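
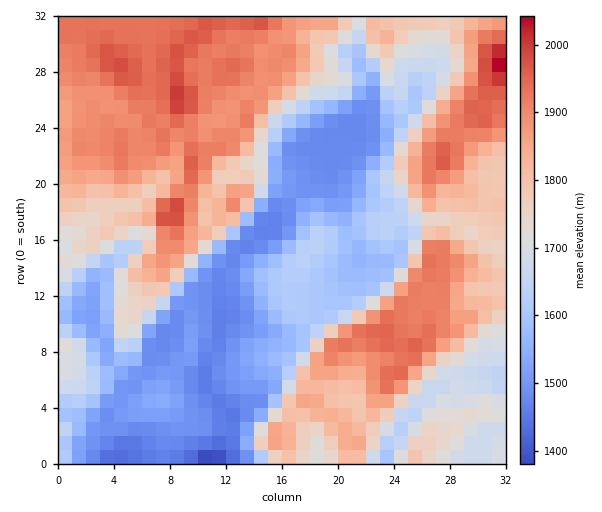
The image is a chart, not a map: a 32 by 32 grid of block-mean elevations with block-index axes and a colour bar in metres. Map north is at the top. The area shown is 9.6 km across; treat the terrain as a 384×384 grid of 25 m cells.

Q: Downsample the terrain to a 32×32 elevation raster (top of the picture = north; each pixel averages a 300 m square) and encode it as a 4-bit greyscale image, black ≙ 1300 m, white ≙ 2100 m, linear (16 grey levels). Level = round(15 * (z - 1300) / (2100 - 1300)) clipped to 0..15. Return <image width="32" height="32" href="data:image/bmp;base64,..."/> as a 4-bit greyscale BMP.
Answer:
<image width="32" height="32" href="data:image/bmp;base64,Qk12AgAAAAAAAHYAAAAoAAAAIAAAACAAAAABAAQAAAAAAAACAAATCwAAEwsAABAAAAAAAAAAAAAAABEREQAiIiIAMzMzAERERABVVVUAZmZmAHd3dwCIiIgAmZmZAKqqqgC7u7sAzMzMAN3d3QDu7u4A////AGQzIzMyIiRpmIiqdomId3dkQzMzMzI1mqmJqoZ5mId3ZURDNERDNIqpiqqXZ4iHd1VDREREMzNImaqpqXaIiIhmZERERDMzNpqpmauXd3eId2VEREMzRER6qpq8uHd3d3dlRERDM0RFaaqqvMqHd3aHZFUzRDNEVWeru7vMqYd3h1R2MzQzREVWnMzMzMuod2VFiEM0QzREVmm8zMzLuohURYh0NDMzRWZmebzMy7uZVEWIl0QzNFZmZmaLzMyqqWVFiZlkMzRWZmZVZ7zMqZl2VYqqlUM0VmZlVVWLzLqpiHZpq6hUNFVmZlVVacy6mYiYZpu6hTM0VmZVVmfMqZmImYiLy6ljM0VmVWZmmpiZmImZrduapTM1VVZmZ4iZmZmZmazbmrlTNERFZmipmZmqmamavKm6dERERGZ6uqqZqqq7qay5mYVEM0Rnisu5mbu7y7u8ypiFQzM0VpvMypm7u8u8vMy6hTMzM0WKzMupu7vLvLy7u4ZEMzM1abzLu7u7u8zMu7ynZUMzNWerzMy7u7zM3cu7uXZVQ0ZmirzMu7vMzN3Lu7uYd3VGdmmszLu8zMzczMu7uYh2V3Znm928zdzM3MzMu7qYdWh3d4rezM3MzNzMzLu6mGaJh3eK3czMzMzNzMzLupmHmpiIm8zMzMzMzNzM3LuqmKmZmZqr"/>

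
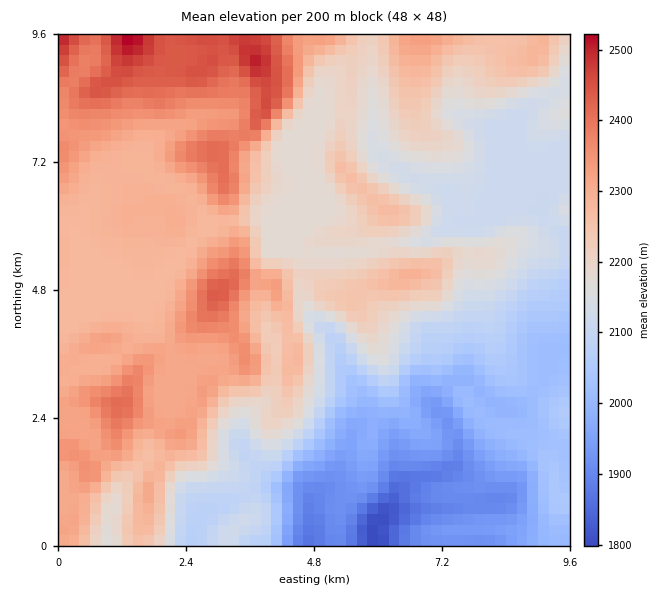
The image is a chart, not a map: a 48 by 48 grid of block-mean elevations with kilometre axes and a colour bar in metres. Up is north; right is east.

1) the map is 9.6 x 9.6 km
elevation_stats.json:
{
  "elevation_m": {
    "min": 1790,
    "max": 2530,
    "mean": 2190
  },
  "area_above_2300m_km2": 21.6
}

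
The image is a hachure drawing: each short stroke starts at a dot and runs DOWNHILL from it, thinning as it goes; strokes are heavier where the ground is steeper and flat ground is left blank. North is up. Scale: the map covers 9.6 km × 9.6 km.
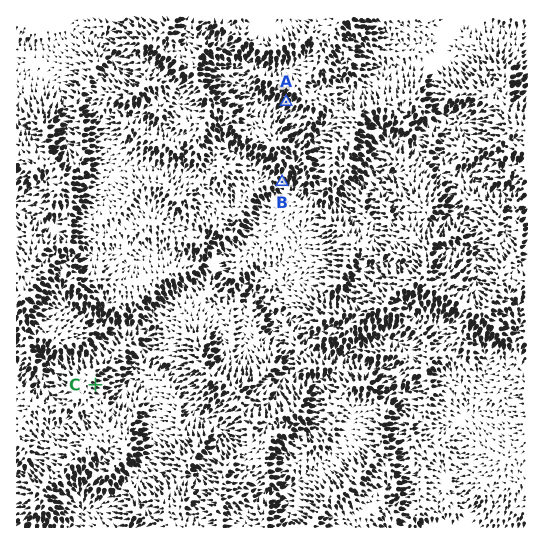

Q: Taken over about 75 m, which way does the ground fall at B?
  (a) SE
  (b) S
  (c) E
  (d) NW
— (a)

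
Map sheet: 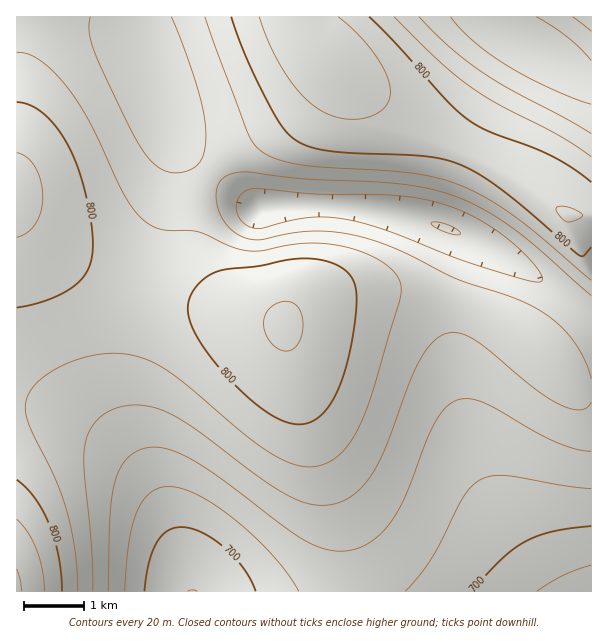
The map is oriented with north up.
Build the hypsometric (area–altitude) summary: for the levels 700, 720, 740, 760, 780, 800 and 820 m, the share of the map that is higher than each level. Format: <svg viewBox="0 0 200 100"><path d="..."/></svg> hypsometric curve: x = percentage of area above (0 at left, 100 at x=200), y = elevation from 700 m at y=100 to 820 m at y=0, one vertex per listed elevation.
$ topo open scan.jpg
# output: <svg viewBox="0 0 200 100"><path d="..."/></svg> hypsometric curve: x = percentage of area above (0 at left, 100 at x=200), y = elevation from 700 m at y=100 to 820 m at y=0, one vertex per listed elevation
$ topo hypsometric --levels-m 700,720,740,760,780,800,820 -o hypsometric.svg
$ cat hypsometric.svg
<svg viewBox="0 0 200 100"><path d="M194 100l-12-17-27-16-35-17-41-17-38-16-32-17"/></svg>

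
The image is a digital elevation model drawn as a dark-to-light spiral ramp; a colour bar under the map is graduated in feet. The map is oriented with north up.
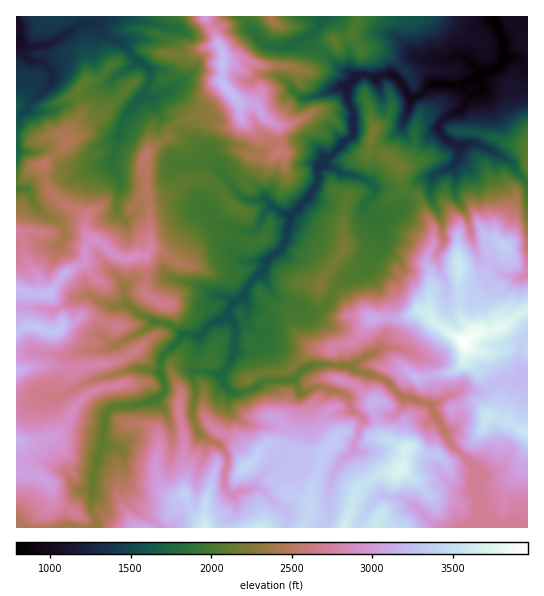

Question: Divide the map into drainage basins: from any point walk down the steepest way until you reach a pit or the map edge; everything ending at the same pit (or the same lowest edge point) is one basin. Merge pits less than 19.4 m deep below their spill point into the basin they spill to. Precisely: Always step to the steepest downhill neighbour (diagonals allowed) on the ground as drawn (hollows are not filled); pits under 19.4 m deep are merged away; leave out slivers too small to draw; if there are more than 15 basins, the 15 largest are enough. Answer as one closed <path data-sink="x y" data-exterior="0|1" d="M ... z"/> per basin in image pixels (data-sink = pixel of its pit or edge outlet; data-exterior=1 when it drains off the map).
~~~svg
<path data-sink="494 17" data-exterior="1" d="M527 16l-168 0-7 18-17 7-6 6-9 10-4 9-6 5-28-6-24 0-15-5-8 3-12 0 0 20 9 11 0 3-26 16-28 10-7 6-6 11-12 7-8 8-1 11 5 39 2 41-6 10-15 3-12-2-20-17-7-1-10-11-10 0-14 5-30-2-11 3 1 294 511-1z"/><path data-sink="17 21" data-exterior="1" d="M205 16l-189 1 0 164 6-1 12-13 9-2 2 17 6 11 15 12 15 6 4 4 2 19 4 5 7 1 20 17 12 2 15-3 6-10-2-41-5-39 3-13 11-10 7-3 6-11 7-6 28-10 26-16 0-3-9-11 0-32z"/><path data-sink="325 17" data-exterior="1" d="M358 16l-104 0-17 8-18 4-3 5 0 5 7 13 0 12 12 0 8-3 15 5 24 0 28 6 6-5 4-9 9-10 6-6 17-7 7-15z"/><path data-sink="17 189" data-exterior="1" d="M43 165l-9 2-12 13-6 2 0 51 15-2 10 2 16 0 14-5 10 0 4 3 0-16-4-4-15-6-15-12-6-11z"/>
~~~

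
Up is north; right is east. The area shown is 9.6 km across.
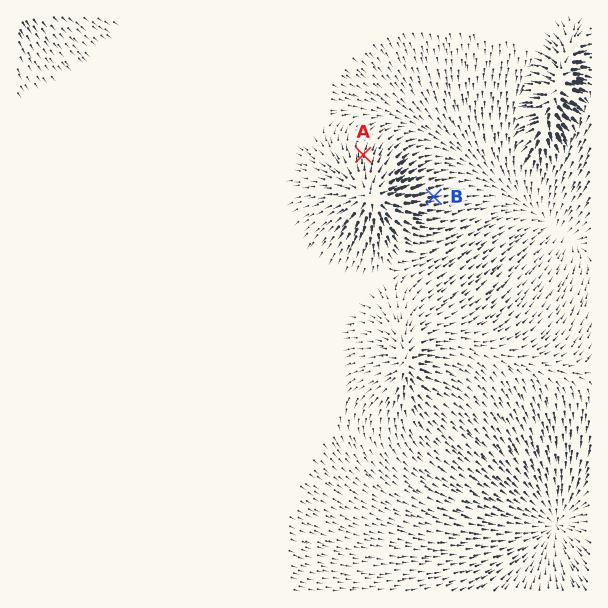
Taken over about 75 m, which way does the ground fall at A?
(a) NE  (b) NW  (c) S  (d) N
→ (d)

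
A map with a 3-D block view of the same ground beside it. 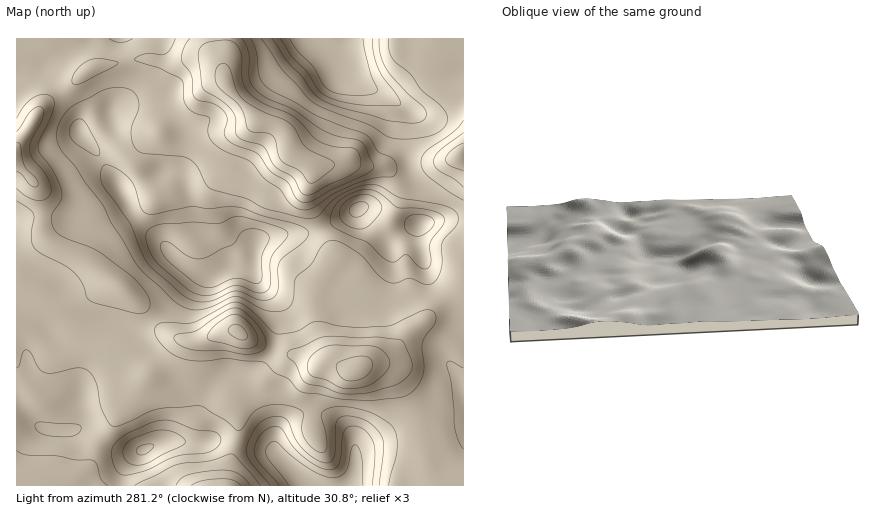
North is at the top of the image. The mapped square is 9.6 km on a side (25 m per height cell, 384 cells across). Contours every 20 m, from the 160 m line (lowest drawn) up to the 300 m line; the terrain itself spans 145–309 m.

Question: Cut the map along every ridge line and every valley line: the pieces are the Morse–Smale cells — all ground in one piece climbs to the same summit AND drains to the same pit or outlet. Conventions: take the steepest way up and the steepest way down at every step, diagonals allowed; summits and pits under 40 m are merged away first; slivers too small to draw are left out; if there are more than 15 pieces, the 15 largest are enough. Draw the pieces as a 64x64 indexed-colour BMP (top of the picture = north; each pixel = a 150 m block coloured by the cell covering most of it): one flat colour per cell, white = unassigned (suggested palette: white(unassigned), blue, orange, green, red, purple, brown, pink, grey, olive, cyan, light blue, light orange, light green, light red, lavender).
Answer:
<image width="64" height="64" href="data:image/bmp;base64,Qk12CAAAAAAAAHYAAAAoAAAAQAAAAEAAAAABAAQAAAAAAAAIAAATCwAAEwsAABAAAAAAAAAA////ALR3HwAOf/8ALKAsACgn1gC9Z5QAS1aMAMJ34wB/f38AIr28AM++FwDox64AeLv/AIrfmACWmP8A1bDFADMzMzMzMzM//////////wAAAAAABmZmZmZmZmZmZmZmMzMzMzMzMz//////////AAAAAABmZmZmZmZmZmZmZmYzMzMzMzMzM/////////8AAAAABmZmZmZmZmZmZmZmZjMzMzMzMzMz//////////AAAABmZmZmZmZmZmZmZmZmMzMzMzMzMzM/////////8AAABmZmZmZmZmZmZmZmZmYzMzMzMzMzMzM////////wAGZmZmZmZmZmZmZmZmZmZjMzMzMzMzMzMzMz3d0AAAZmZmZmZmZmZkREZmZmZmZmMzMzMzMzMzMzMzM93QAAAGZmRmZmZmZmREREREZmZmYzMzMzMzMzMzMzMzPdAAAAZmZEZmZmZmREREREREREZjMzMzMzMzMzMzMzM90AAABmZERGZmZmREREREREREREMzMzMzMzMzMzMzMz3QAAAGZkREREREREREREREREREQzMzMzMzMzMzMzMzPd0AAGZkRERERERERERERERERERDMzMzMzMzMzMzMzM93QAAZkREREREREREREREREREREMzMzMzMzMzMzMzMz3d0ABkREREREREREREREREREREQzMzMzMzMzMzMzMz3d3dAABERERERERERERERERERERAkzMzMzMzMzMzMz3d3d3QAABEREREREREREREREREREmQMzMzMzMzMzADPd3d3d3d0ABERERERERERERERERESZADMzMzMzMzAAAN3d3d3d3d0ARERER3d3RERERERERJkAAzMzMzMwAAAA3d3d3d3d3QAES7t3d3d3dEREREREmQAAAAAAAAAAAAAN3d3d3d3d27u7u3d3d3d3RERERESZAAAJmZmZmQAAAADd3d3d3aqru7u7d3d3d3d0RERERJmZCZmZmZmZkAAAqqqq3d2qqqu7u7d3d3d3d3dEREREmZmZmZmZmZmZAAqqqqqqqqqqq7u7t3d3d3d3d3RERESZmZmZmZmZmZmQqqqqqqqqqqqqu7u3d3d3d3d3d0RERJmZmZmZmZmZmZWqqqqqqqqqqqq7u7d3d3d3d3d3dERAmZmZmZmZmZmZVVqqqqqqqqqqqru7t3d3d3d3d3d3RACZmZmZmZmZmZVVVaqqqqqqqqqru7u3d3d3d3d3d3dwAJmZzMzMyZmZVVVVWqqqqqqqqru7u7d3d3d3d3d3d3AAmczMzMzMmZVVVVVVqqqqqqqru7u7t3d3d3d3d3d3AADMzMzMzMzFVVVVVVVaqqqqqqu7u7u7d3d3d3d3d3AAAMzMzMzMzFVVVVVVVVURGqqqu7u7u7u3d3d3d3d3cAAAzMzMzMzFVVVVVVVVERERERG7u7u7uxiId3d3d3cAAADMzMzMxVVVVVVVVVEREREREbu7u7sREYiHd3d3dwAAAMzMzMVVVVVVVVVVERERERERu7u7sREYiIh3d3d3AAAAzMzFVVVVVVVVVVERERERERG7u7sRERiIiId3d3cAAADMzFVVVVVVVVVVERERERERERG7sRERiIiIiIh3cAAAAMzMVVVVVVVVVVERERERERERERERERGIiIiIiIhwAAAAzMxVVVVVVVVVERERERERERERERERGIiIiIiIiIAAAADMzFVVVVVVVVEREREREREREREREREYiIiIiIiIgAAAAMzMVVVVVVVVEREREREREREREREREYiIiIiIiIiAAAAAzMxVVVVVVVURERERERERERERERERiIiIiIiIiIAAAADMxVVVVVVVURERERERERERERERERGIiIiIiIiIgAAAAMzFVVVVVVVREREREREREREREREREYiIiIiIiIiAAAAAzFVVVVVVVRERERERERERERERERERiIiIiIiIiIAAAADMVVVVVVVRERERERERERERERERERGIiIiIiIiIAAAAAMVVVVVVVVEREREREREREREREREREYiIiIiIgiLuAAAAVVVVVVVVERERERERERERERERERESIiIiIiIiIu7u7gBVVVVVVVURERERERERERERERERESIiIiIiIiIi7u7u7lVVVVVVURERERERERERERERERESIiIiIiIiIiLu7u7uBVVVVVURERERERERERERERERERIiIiIiIiIiIu7u7u4FVVVVURERERERERERERERERERIiIiIiIiIiIi7u7u7gBVVVVRERERERERERERERERERIiIiIiIiIiIiLu7u7uAAVVVVEREREREREREREREREiIiIiIiIiIiIiIu7u7u4ABVVVEREREREREREREREREiIiIiIiIiIiIiIi7u7u7gAAVVUREREREREREREREREiIiIiIiIiIiIiIi7u7u7uAAAFURERERERERERERERESIiIiIiIiIiIiIiLu7u7u4AAAAhERERERERERERERESIiIiIiIiIiIiIiIi7u7u7gAAACIRERERERERERERESIiIiIiIiIiIiIiIiIu7u7uAAACIiERERERERERERERIiIiIiIiIiIiIiIiIiIiIu4iIiIiIiERERERERERERIiIiIiIiIiIiIiIiIiIiIiIiIiIiIiIiIhERERERERIiIiIiIiIiIiIiIiIiIiIiIiIiIiIiIiIiIiIiIiIiIiIiIiIiIiIiIiIiIiIiIiIiIiIiIiIiIiIiIiIiIiIiIiIiIiIiIiIiIiIiIiIiIiIiIiIiIiIiIiIiIiIiIiIiIiIiIiIiIiIiIiIiIiIiIi"/>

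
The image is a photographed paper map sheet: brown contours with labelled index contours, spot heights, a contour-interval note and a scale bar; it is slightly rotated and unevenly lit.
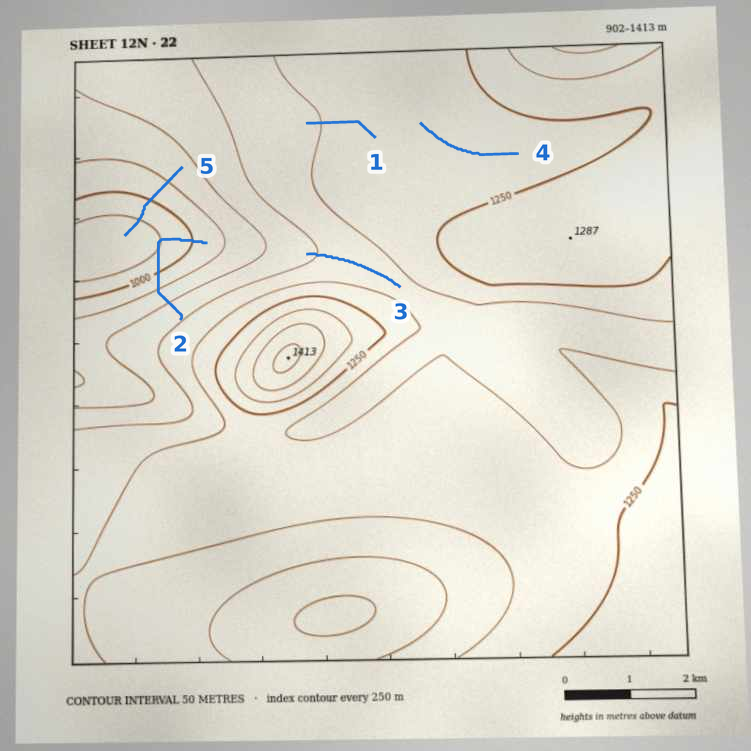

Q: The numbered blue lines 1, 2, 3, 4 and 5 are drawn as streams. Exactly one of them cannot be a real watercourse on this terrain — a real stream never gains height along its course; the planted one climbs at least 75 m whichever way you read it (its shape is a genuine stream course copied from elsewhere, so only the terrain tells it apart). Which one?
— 2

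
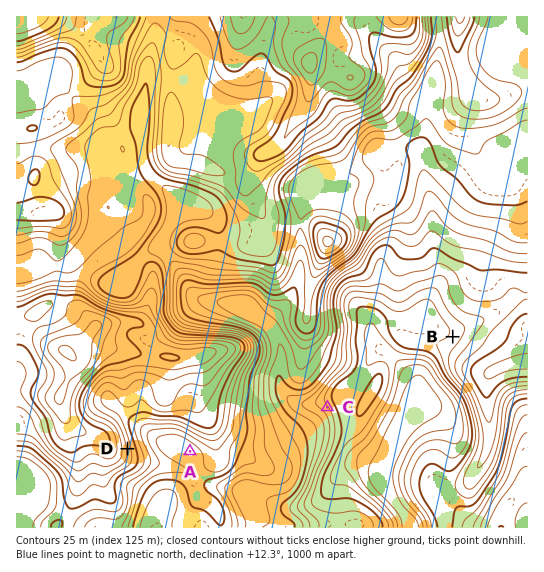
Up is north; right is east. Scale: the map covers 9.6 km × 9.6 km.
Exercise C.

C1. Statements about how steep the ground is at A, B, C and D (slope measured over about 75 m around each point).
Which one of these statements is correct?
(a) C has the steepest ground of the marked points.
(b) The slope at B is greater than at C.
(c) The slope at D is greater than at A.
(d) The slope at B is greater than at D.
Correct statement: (c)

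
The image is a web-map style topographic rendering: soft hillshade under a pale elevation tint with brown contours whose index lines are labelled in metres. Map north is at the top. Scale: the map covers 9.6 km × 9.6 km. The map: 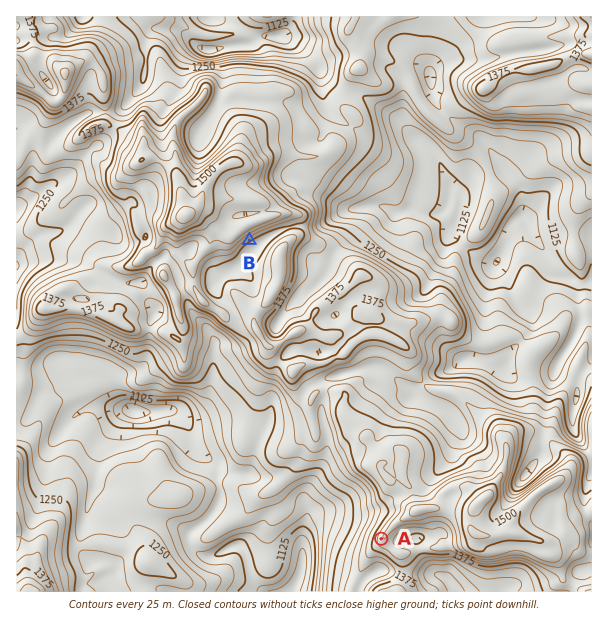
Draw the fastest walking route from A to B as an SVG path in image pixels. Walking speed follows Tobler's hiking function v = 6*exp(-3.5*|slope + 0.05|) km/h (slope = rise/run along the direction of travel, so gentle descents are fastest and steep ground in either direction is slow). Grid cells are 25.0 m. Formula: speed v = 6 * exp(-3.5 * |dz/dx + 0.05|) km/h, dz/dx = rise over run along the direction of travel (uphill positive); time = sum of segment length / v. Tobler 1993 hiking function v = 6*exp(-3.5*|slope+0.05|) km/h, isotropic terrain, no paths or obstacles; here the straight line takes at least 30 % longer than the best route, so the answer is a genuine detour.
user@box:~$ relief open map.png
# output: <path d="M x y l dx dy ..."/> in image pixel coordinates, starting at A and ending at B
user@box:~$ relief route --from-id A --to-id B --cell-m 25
<path d="M381 539l0-6 9-18 0-3-1-3-9-9-6-12-9-9-9-5-6-6-8-15-4-4-9-18-21-21-5-9-16-17-38-75 0-33-3-6 0-24 3-6"/>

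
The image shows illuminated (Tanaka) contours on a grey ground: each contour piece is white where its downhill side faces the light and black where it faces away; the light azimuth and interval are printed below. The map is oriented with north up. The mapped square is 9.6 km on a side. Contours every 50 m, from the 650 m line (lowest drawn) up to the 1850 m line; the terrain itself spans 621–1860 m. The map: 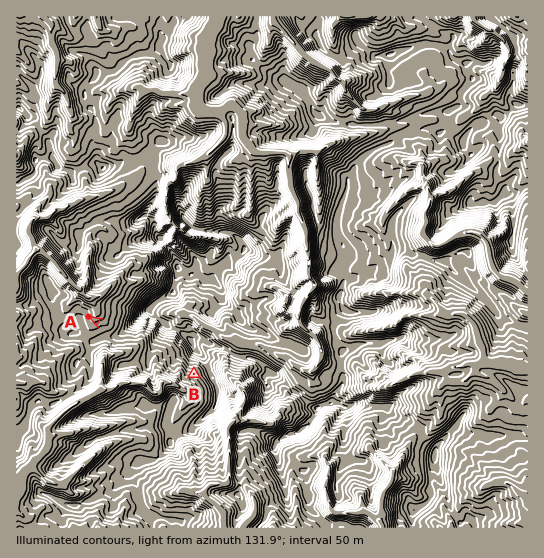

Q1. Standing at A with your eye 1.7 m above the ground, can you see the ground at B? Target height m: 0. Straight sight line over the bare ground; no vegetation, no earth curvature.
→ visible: false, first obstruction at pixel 109 327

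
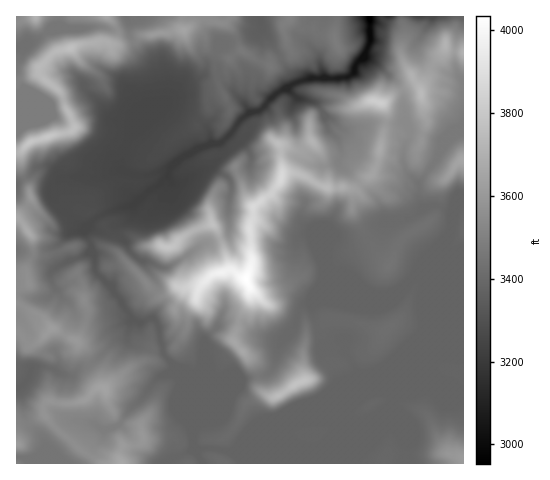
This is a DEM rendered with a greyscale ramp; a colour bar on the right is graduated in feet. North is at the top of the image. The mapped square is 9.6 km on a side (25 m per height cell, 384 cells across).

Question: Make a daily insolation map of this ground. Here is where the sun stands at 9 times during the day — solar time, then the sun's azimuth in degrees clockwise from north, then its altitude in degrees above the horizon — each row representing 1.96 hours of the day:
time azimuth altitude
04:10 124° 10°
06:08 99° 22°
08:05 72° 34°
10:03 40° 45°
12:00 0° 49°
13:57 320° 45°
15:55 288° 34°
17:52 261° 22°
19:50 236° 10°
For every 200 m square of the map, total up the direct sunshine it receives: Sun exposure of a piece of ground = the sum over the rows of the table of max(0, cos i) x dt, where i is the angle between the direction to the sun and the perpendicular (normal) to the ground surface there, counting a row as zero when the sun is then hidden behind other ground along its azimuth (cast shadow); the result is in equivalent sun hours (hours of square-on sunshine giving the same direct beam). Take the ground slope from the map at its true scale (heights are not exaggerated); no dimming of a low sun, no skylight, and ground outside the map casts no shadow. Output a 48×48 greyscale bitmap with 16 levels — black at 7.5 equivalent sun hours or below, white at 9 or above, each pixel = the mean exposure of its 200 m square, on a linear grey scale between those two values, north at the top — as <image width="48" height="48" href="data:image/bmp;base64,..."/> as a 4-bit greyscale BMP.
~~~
<image width="48" height="48" href="data:image/bmp;base64,Qk32BAAAAAAAAHYAAAAoAAAAMAAAADAAAAABAAQAAAAAAIAEAAATCwAAEwsAABAAAAAAAAAAAAAAABEREQAiIiIAMzMzAERERABVVVUAZmZmAHd3dwCIiIgAmZmZAKqqqgC7u7sAzMzMAN3d3QDu7u4A////ALu7upm8vLqau7u7u7u7u7u7u7u7u7qYm2m7qau8y6mJqru7u7u7u7u7u7u7u7u7zLu6mru8vLuqu7u7uru7u7u7u7u7u7u8zMupq7u7zLu7u7u7uru7u7u7u7u7u7u8zLuau7uqm8uqu7u7u6u7u7u7u7u7u7u8y8urqpqqqsy6u7u7u6qXq7u7u7u7u7u7u8u6q6mZqqzLu7u7u7kwBau7u7u7u7u7u8y8zMuqqqrLq7u7u7eMgAObu7u7u7u7u7u8zLvMuqq8u7u7u6vM22Equ7u7u7u7u7u8y7zMy6qru7u7u5qqzMy6u7u7u7u7u6qpqqvMzLqqu7u7uUiau8y4q7qru7u7u3V6qZmsvMzLmau7o3qrvLqau7u6u7u7u5qZqqq7zMu7qqu5Nsu7u8q7u7u7q7u7u6u4isu7u7u6qpqom7u7u7u7u7u7uru7u7u7vMu7u8y6qqhqu6mJq7u7u7u7u7u7u7u8y7uru7q4iZRXqph1eru7u7vLu7u7u6vMzLqru5l4mTF2qmQ0abu7u7u7u7u7u7u8u6uruqqplViHhiWMuau7u7u7u7u7u6mbu7y7uaqrV5p1U2m7qKq7u7u6u7u7u7u7u7vLqqrJrMuENpmKqqq7u7qqq7u7u7urzLq5qqyr3M3Km8mKmru7u7u6qru7u8uqq8yrusuUSrzd3Mqaqru7u7u7u7u7u7urqZu6rJURMnu8y6yqmru7u7u7u7u7u5d5vLqsy6uruWm6uruXebu7u7u7u6q7u2irq8zMu6vMzJd4m4lUibu7u7u7u7qru4upq7u7u5mb3dyaiaqJiru7qau7u7uqu7usq7q7y7mInNy7eruoeamJqIqqq7u7u8q7m7u7u7u6iLy7WIqIeKqYmZiYmqu7u7qpq7u7u7u7uIrber25ial1WJqqqqqqq6uYu7u7u7q7uYnLeazbVWRZmrqauqqXaZyYu7u7u7u7u6itqLvLl2nMzLqaq6q6Znm6u7u7u7qqu7qrmqq7u8y8u7y6upm7uGWImru7u7u6m8u5zamJy7qau7u5qqqru5EzVYq7u7u7qavLm8iIqrmau7uqurqrvNlQAAWru7u7u6mZu7yJvLrLu7u7ururvK3dqUCLu7u7u7qpa5rNvKu5u7u7u7qau6mcysqKu7u7u7urlrm8ypu5uqqrq6qaq7u7eMuou7u7u7uqpmvLus2ld2ZWm6maq7u6fMuYq7u7u7u6q4Vct8ybvKd4epmqqrukWrl5m7u7u7u6upp1yneKvN3cqpqqq6YmvKiqq7u7u7q7uqqVR8zdzN3cypy7u6ebunaKmaq7uqq7qruoZSMwAbzcqay7uqq6hjemNYmqqZmrqqqqqGVlUFzLmsy6qZ3bdWhmZomql3maupvLuqqJlAmam8y6l6nNypiJqZh4d4qru8zMq7uaqjGqq8u6q6mc3dzMzKhCWImqq7u7q7qqu7NZvLzMvId6q6rLu8zMuqmYiau6qqu7uqRavMvNy6doqZh2m7vMzMuruau6uru7urZqzNyszA=="/>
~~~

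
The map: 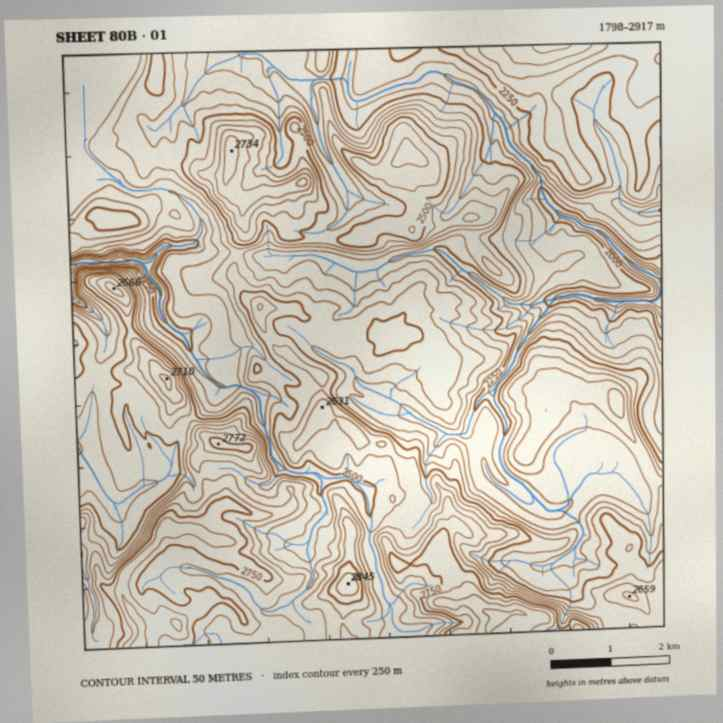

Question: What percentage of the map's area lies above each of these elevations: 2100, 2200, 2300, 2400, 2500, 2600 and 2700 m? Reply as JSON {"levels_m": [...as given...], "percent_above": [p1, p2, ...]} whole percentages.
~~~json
{"levels_m": [2100, 2200, 2300, 2400, 2500, 2600, 2700], "percent_above": [95, 90, 79, 58, 35, 19, 9]}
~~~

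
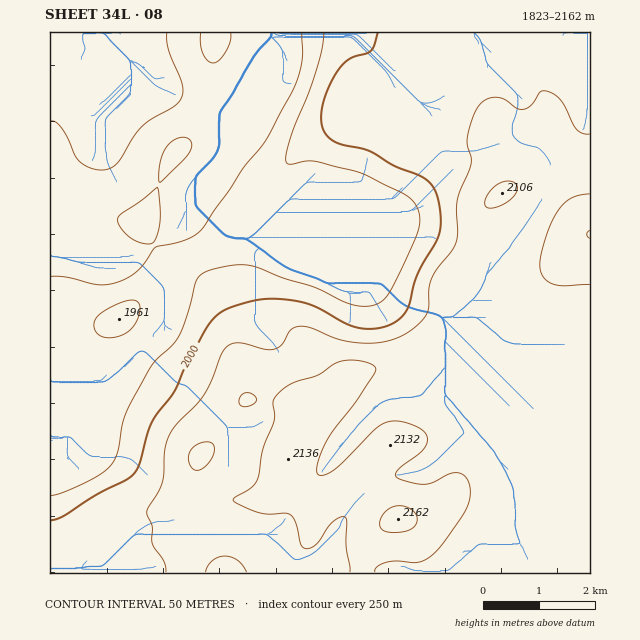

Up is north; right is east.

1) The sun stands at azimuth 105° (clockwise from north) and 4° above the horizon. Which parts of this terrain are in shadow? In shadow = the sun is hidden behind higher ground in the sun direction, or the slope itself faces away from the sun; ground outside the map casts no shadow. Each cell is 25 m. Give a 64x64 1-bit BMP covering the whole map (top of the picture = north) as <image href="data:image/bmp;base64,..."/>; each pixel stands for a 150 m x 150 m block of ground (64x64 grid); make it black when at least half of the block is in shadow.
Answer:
<image width="64" height="64" href="data:image/bmp;base64,Qk0+AgAAAAAAAD4AAAAoAAAAQAAAAEAAAAABAAEAAAAAAAACAAATCwAAEwsAAAIAAAAAAAAA////AAAAAAAAB4AAAAAAAAADAAAAAAAAAAAAAAAAAAAAAAAAAAAAAAAAAAAcAAAAAAAAAD4AAADwAAAAPwAAAPwAAAAfAAAA/gAAAA8AAAD/PgAAAgAAAP/+AAAAAAAA//8AwAAAAAD//wDgAAAAAP//AOA4AAAA//8A4DwAAAD//4DwHgAAAP//gGAfAAAA//+AAAcAAAD//+AAAAAAAP//8AAAAAAA///4AAAAAAA///wAAAAAAB///AAAAAAAD//8AAAAAAAH//gAAAAAAAH/8AAAAAAAAP/wAAAAAAAAP/AAA+AAAAA/+AAP8AAAAB/4AA/4AAAAD/gAH/gAAAAH+AAf+AAAAQPgAD/8AAADwAAAP/wAAAPgAAA//gAAA/AAAD/+AOAB+AAAf/8B4ADAAAB//wPwAAAAAD//g/gAAAAAH/+D+AAAYAAP/8P4AAB4AAf/wfwAAPwAB//A/AAAfgAH/+B8AAB+AAf/4BgAAD8AD//wAABgP4AP//gAAPAfgAAf+AAA+B/gAAAAAAD4D/AAAAAAAPwH+AAAAAAA/Af8AAAAAAB+B/8AAAAAAAwH/4AAAAAAAAf/gACAAAAAB/+AAAAAAAGH/8AAAAAAAcf/wAAAAAADx//AAAAAAAOD/8AAAAAAB4P/wAAAAAAHgf/AAAAAAAeB/+AAAAAAD8D/4AAAAA=="/>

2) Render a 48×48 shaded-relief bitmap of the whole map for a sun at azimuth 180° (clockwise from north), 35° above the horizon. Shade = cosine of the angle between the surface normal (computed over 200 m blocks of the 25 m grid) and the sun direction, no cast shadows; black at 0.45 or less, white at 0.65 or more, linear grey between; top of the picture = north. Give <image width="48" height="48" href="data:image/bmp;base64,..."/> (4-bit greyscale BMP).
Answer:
<image width="48" height="48" href="data:image/bmp;base64,Qk32BAAAAAAAAHYAAAAoAAAAMAAAADAAAAABAAQAAAAAAIAEAAATCwAAEwsAABAAAAAAAAAAAAAAABEREQAiIiIAMzMzAERERABVVVUAZmZmAHd3dwCIiIgAmZmZAKqqqgC7u7sAzMzMAN3d3QDu7u4A////AKqqqqu7qZiIiIiJmZmrzMzLqpmZiZmZmaqqqqu7qZh3eIiJqpmr3u3cupmYiZmZmYmqqqqqqZiIiJmJq6mr3//ty6mYiZmZmWeaqqqpmZmZmZqqq6qZve7cy6qZmZmZmTRomqqqqqqqq7u7q7uYiauqu7qZmZmZmSI0Z4iJq7qru8zLqruoZWZnm7qZmZmZmTIRI0Vnm7qZmavLmJu5ZDM1eaqZmZmZmUMQACRWiqqYiIq8qHmrlkM0V4iImZmZmWVDESVniqqZmIm8uXebyodmVWeImZmZmYd2VEZ4maqpmZmruod5vMy5dVZ4mZmZmYiIh2d4iImpmZiJq6hmi93bl2aJmZmZmYiImYd3dmeJmZdnm7p1V5qqmHiZmZmZmZmIiId2VVV5mZh3isunVEVneImZmZmZmZmYeIdlREV5qqmImszKdDNFaJmZmZmZmZmZh3dlRFVoqqmZmrzLl1VWeZmZmZmZmZmZl3dmVVZniZiIiIrMupiImZmZmZmZmZqqqHd2ZmdmZ2ZmVWirzMuqmZmZmZmZmbu7upd3Znd2ZVVURWZ5q8y6mZmZmZmZmbvMzLl2ZWd3ZVVVVlRFZ5q7qZmZmZmZmbu83cqHVVZ3ZmZnZkIAEkaaqZmZmZmZmaq7zduYZVVmZniIdjEAAAJYmZmZqpmZmaqqu8uph2VFVniHZCAAAAA2mZmZqqqZmaqYiaqpmHVERWZlMhABERI2mpmZmqqqqph2VWiZmYZDMzMhAAEjRERYq7qZmavMzGZUMiV5mZdkQyEAABNWZmZ4rMqZmrze7kRDIRJYmZh2VEMhI1eJh2Zmirqpmbzv/0M0RDNGiId2ZlRFZ5mZmXVEV5qpmave71VniHdlVmZmZmZ4mZmZmYZDNHmpmYmszYiZmsuXVEVmd3iZmZmZmZdTNHmqqYeKu5mavNy5ZUVniZmZmZmZmZhlVoq7uod4mpmrzLu6h2Z4mqmZmZmZmZmHeJvMy5dmeJq8uYiZmHZniqqZmZmZmZqpmZrN3KhlVaupdmZ5mYdmeKqZmZmZmavLqYirzLl1Q6l2VVZ5qphlZ5qqmZmZrN7tuXZ5q7qGRIdlVWZ5q6mGVnm7qqq83//+yXVWeJmYdnZmZnd5rMqYZWiszM7v///9ypdURWeIiIh3d3d4q8updUaL3v///+7cu6l2VWeId5iIiId3iauphkV5zv/+3Mu6qaqYh4iHZoiIiIdlVomZmGVorN3cu6mIiJmpmZmYdoiIiIdlRGeZmYVWiru7qYh3d4mZmImYh4iZmYdlRGiZmZdVaJqqmYiIiIiJiIiIiImaqZh2ZnmqmZhUVomZiIiZmYd4iIiIiYmZqpmIiJq7qZl1RWeIiImaqod3iZmIiYiZmpmZqru7qZmGVWd4iJmaqph3iZmIiZmImZmqu7u7upmYZWd4iZmaqph3iJiImZmYiJmqu7u7upmZhmd4mZqpmZiIiIiJmZmZiJmqqqqqqqmqmHeImaqpmIiZmYiZmZmZmJmqqpqqqqmqmIiJmZqpmYmZmZmZmQ=="/>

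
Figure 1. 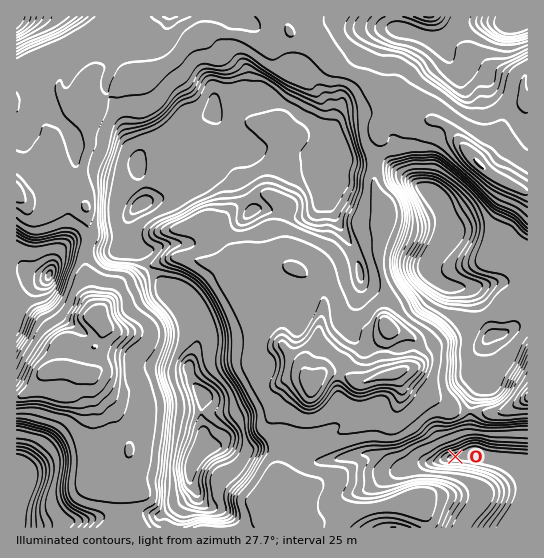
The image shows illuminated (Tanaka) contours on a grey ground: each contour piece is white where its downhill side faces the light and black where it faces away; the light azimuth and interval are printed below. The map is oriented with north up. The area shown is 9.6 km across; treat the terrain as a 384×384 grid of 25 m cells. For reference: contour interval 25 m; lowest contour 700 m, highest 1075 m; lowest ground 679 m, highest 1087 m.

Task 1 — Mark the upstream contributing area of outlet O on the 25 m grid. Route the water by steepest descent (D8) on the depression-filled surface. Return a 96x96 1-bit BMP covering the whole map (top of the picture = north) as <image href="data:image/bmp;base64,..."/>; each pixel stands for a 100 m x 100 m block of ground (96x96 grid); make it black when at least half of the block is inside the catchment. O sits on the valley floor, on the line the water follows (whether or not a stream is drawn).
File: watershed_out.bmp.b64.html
<image width="96" height="96" href="data:image/bmp;base64,Qk2+BAAAAAAAAD4AAAAoAAAAYAAAAGAAAAABAAEAAAAAAIAEAAATCwAAEwsAAAIAAAAAAAAA////AAAAAAAAAAAAAAAAAAAAAAAAAAAAAAAD4AAAAAAAAAAAAAAP+AAAAAAAAAAAAAAP/8AAAAAAAAAAAAAP//4AAAAAAAAAAAAP///AAAAAAAAAAAAP////AAAAAAAAAAAf////gAAAAAAAAAA/////wAAAAAAAAAA/////wAAAAAAAAAA/////wAAAAAAAAAA/////wAAAAAAAAAA/////wAAAAAAAAAA/////wAAAAAAAAAAf////wAAAAAAAAAAf////wAAAAAAAAAAA////wAAAAAAAAAAAH///gAAAAAAAAAAAA///gAAAAAAAAAAAAP//gAAAAAAAAAAAAH//gAAAAAAAAAAAAH//gAAAAAAAAAAAAH//gAAAAAAAAAAAAH//AAAAAAAAAAAAAH/+AAAAAAAAAAAAAH/8AAAAAAAAAAAAAH/4AAAAAAAAAAAAAD/wAAAAAAAAAAAAAAfgAAAAAAAAAAAAAADAAAAAAAAAAAAAAAAAAAAAAAAAAAAAAAAAAAAAAAAAAAAAAAAAAAAAAAAAAAAAAAAAAAAAAAAAAAAAAAAAAAAAAAAAAAAAAAAAAAAAAAAAAAAAAAAAAAAAAAAAAAAAAAAAAAAAAAAAAAAAAAAAAAAAAAAAAAAAAAAAAAAAAAAAAAAAAAAAAAAAAAAAAAAAAAAAAAAAAAAAAAAAAAAAAAAAAAAAAAAAAAAAAAAAAAAAAAAAAAAAAAAAAAAAAAAAAAAAAAAAAAAAAAAAAAAAAAAAAAAAAAAAAAAAAAAAAAAAAAAAAAAAAAAAAAAAAAAAAAAAAAAAAAAAAAAAAAAAAAAAAAAAAAAAAAAAAAAAAAAAAAAAAAAAAAAAAAAAAAAAAAAAAAAAAAAAAAAAAAAAAAAAAAAAAAAAAAAAAAAAAAAAAAAAAAAAAAAAAAAAAAAAAAAAAAAAAAAAAAAAAAAAAAAAAAAAAAAAAAAAAAAAAAAAAAAAAAAAAAAAAAAAAAAAAAAAAAAAAAAAAAAAAAAAAAAAAAAAAAAAAAAAAAAAAAAAAAAAAAAAAAAAAAAAAAAAAAAAAAAAAAAAAAAAAAAAAAAAAAAAAAAAAAAAAAAAAAAAAAAAAAAAAAAAAAAAAAAAAAAAAAAAAAAAAAAAAAAAAAAAAAAAAAAAAAAAAAAAAAAAAAAAAAAAAAAAAAAAAAAAAAAAAAAAAAAAAAAAAAAAAAAAAAAAAAAAAAAAAAAAAAAAAAAAAAAAAAAAAAAAAAAAAAAAAAAAAAAAAAAAAAAAAAAAAAAAAAAAAAAAAAAAAAAAAAAAAAAAAAAAAAAAAAAAAAAAAAAAAAAAAAAAAAAAAAAAAAAAAAAAAAAAAAAAAAAAAAAAAAAAAAAAAAAAAAAAAAAAAAAAAAAAAAAAAAAAAAAAAAAAAAAAAAAAAAAAAAAAAAAAAAAAAAAAAAAAAAAAAAAAAAAAAAAAAAAAAAAAAAAAAAAAAAAAAAAAAAAAAAAAAAAAAAAAAAAAAAAAAAAAAAAAAAAAAAAAAAAAAAAAAAAAAAAAAAAAAAAAAAA="/>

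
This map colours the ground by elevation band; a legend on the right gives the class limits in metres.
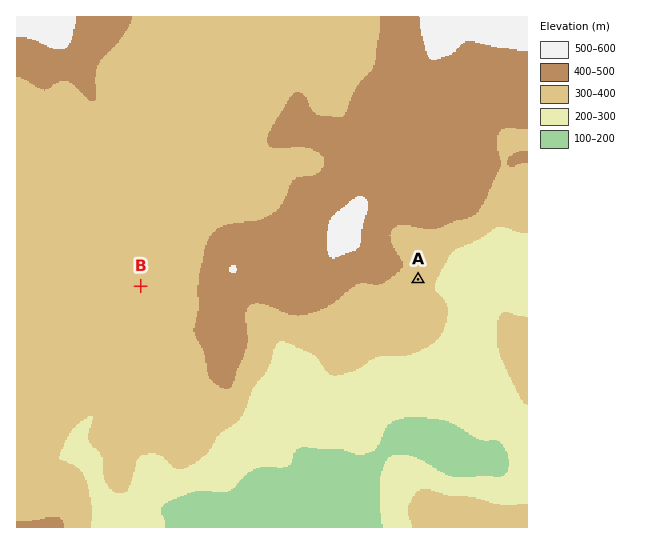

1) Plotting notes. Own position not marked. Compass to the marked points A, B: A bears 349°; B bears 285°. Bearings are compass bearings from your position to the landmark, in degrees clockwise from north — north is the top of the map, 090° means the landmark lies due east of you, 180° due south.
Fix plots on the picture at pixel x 435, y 365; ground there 260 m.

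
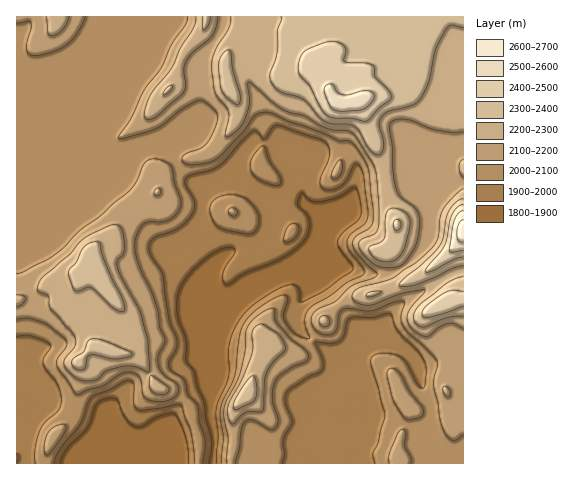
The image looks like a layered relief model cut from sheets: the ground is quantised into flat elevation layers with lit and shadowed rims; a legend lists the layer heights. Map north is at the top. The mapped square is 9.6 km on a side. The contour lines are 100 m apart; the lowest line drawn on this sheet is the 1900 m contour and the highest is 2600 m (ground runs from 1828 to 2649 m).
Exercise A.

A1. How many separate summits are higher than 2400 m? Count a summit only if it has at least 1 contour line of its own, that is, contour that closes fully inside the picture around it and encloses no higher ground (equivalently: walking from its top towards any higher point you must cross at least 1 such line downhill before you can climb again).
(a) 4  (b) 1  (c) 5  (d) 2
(d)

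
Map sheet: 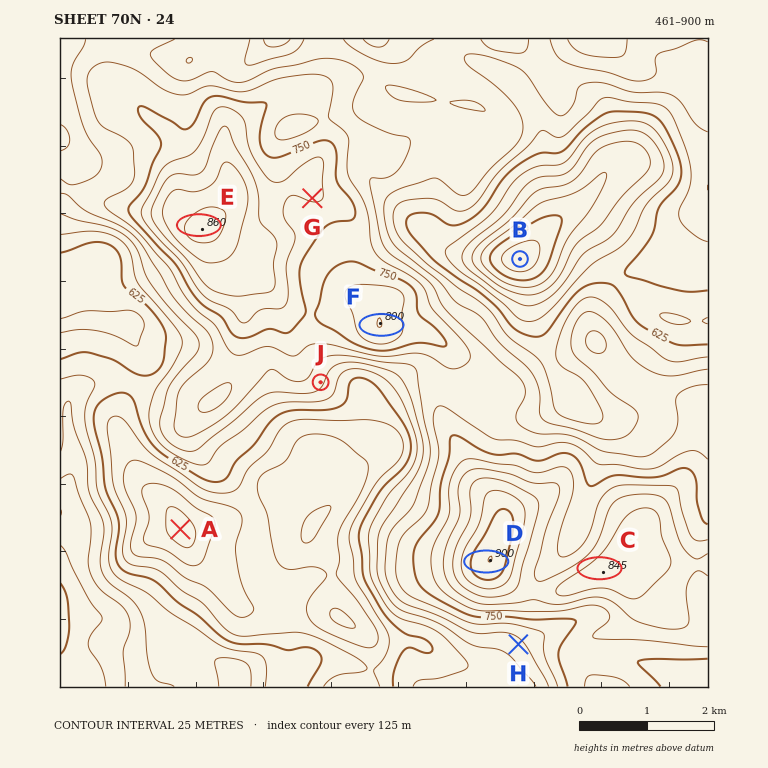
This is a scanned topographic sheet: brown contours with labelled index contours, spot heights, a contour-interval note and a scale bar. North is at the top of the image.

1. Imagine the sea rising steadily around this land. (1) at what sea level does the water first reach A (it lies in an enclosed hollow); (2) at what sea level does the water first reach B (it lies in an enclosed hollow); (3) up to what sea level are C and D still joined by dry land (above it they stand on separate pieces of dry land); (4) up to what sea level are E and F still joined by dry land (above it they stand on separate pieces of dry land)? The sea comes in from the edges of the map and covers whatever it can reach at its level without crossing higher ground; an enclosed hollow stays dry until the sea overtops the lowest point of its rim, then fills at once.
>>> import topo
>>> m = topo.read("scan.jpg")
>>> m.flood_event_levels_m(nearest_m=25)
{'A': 600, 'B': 625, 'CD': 800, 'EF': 750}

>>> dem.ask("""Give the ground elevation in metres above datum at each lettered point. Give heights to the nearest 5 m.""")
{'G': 780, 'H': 695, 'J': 680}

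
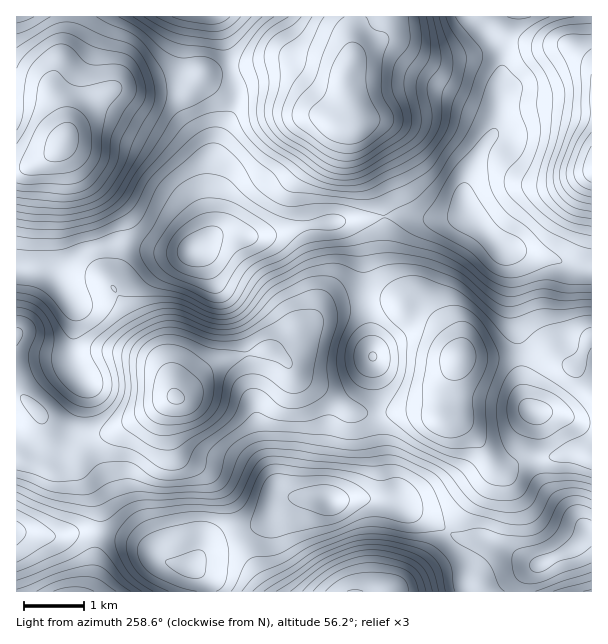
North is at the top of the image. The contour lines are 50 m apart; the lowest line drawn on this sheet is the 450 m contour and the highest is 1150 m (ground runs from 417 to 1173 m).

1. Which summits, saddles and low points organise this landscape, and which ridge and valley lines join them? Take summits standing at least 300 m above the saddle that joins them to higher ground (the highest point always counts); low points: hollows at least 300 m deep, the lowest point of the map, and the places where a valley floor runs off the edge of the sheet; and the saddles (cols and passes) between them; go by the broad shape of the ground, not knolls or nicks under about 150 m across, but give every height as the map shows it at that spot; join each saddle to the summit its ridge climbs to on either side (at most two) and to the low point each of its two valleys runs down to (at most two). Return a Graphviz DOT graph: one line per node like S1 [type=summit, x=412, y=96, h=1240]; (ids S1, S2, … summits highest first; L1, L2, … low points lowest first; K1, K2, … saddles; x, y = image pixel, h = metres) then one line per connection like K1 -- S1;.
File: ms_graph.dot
graph terrain {
  S1 [type=summit, x=63, y=141, h=1173];
  S2 [type=summit, x=176, y=398, h=1156];
  S3 [type=summit, x=350, y=123, h=1146];
  S4 [type=summit, x=591, y=168, h=1086];
  S5 [type=summit, x=353, y=591, h=1053];
  L1 [type=low, x=194, y=251, h=417];
  L2 [type=low, x=332, y=501, h=463];
  K1 [type=saddle, x=377, y=413, h=844];
  K2 [type=saddle, x=231, y=71, h=790];
  K3 [type=saddle, x=494, y=42, h=677];
  K4 [type=saddle, x=447, y=530, h=651];
  K5 [type=saddle, x=384, y=216, h=650];
  K6 [type=saddle, x=96, y=249, h=635];
  K1 -- S2;
  K1 -- L1;
  K1 -- L2;
  K2 -- S1;
  K2 -- S3;
  K2 -- L1;
  K3 -- S3;
  K3 -- S4;
  K3 -- L1;
  K4 -- S2;
  K4 -- S5;
  K4 -- L2;
  K5 -- S2;
  K5 -- S3;
  K5 -- L1;
  K6 -- S1;
  K6 -- S2;
  K6 -- L1;
}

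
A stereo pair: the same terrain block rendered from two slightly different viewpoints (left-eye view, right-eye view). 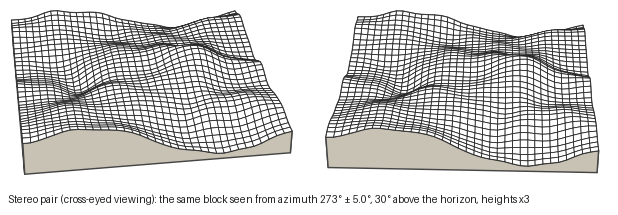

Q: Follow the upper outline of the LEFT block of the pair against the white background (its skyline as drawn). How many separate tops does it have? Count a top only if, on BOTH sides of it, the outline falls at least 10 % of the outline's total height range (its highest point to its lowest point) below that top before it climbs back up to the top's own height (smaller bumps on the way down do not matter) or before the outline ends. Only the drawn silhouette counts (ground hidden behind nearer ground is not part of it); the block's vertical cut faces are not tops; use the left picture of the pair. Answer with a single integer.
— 2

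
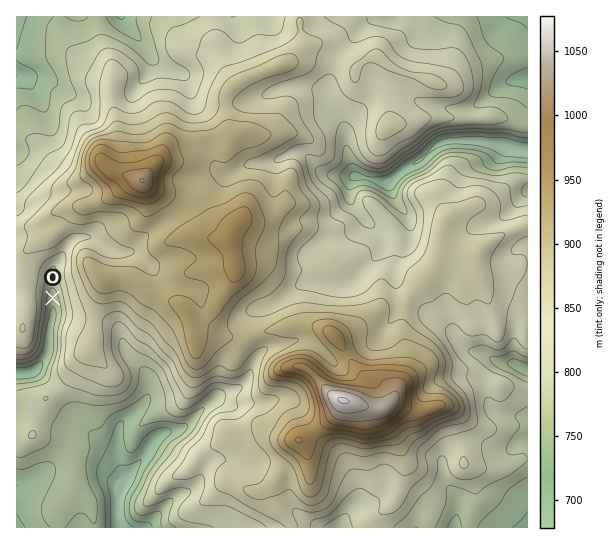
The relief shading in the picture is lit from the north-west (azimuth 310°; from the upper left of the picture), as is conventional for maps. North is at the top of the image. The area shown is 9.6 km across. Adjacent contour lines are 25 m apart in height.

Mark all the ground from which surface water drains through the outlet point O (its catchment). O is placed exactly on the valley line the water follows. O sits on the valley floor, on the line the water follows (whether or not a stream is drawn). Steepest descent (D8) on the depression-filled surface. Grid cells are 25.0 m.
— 6.272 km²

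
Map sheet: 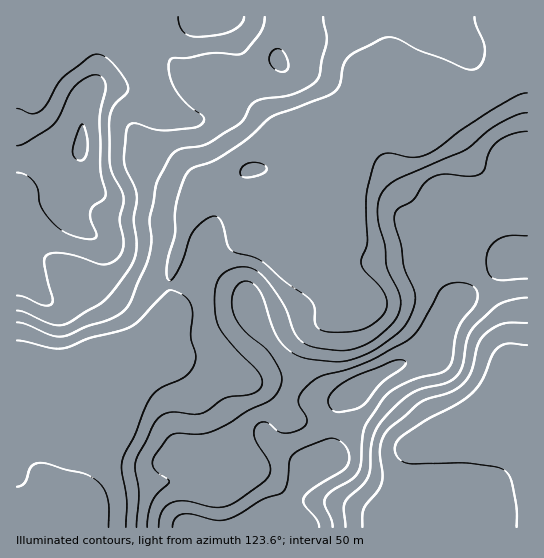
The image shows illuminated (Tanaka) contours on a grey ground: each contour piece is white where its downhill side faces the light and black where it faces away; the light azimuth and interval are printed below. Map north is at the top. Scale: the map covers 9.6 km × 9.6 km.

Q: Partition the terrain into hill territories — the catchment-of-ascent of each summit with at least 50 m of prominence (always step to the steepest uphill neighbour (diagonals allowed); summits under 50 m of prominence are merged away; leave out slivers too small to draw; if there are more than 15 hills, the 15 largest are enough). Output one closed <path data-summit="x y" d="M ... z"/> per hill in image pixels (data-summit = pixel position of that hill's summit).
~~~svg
<path data-summit="318 465" d="M527 16l-23 1 0 14 4 14 0 22-3 11-12 11-14 7-10 0-87 36-13 7-8 11-1 5-11 10-60 26-12 4-8 0-26 10-22-13-10 4-20 15-22 68 3 20 0 14-3 8-30 35-46 21 9 0 11 5 2 21-7 22-10 10-12 6-5 0-11 6-24 1-2 2-3 11 2 12 5 9 10 10 22 17 1 19 447-1z"/><path data-summit="82 146" d="M503 16l-157 0-44 1-16 3-25 25-6 18 0 18 5 22 17 27 4 2-6 0-14-17-14-10-29-14-16-4-15-10-10-10-13-20-9-24-1-7-138 1 1 511 63-1 0-18-22-17-10-10-5-9-2-12 3-11 2-2 24-1 11-6 5 0 12-6 10-10 7-22-2-21-11-5-9 0 46-21 30-35 3-8-3-34 22-68 20-15 10-4 22 13 26-10 8 0 12-4 60-26 11-10 7-14 15-9 87-36 10 0 14-7 12-11 3-11 0-22-4-14z"/><path data-summit="211 17" d="M345 16l-190 0 0 7 14 34 18 20 15 10 16 4 29 14 14 10 14 17 6 0-16-19-8-18-2-32 4-14 8-11 19-18 16-3z"/>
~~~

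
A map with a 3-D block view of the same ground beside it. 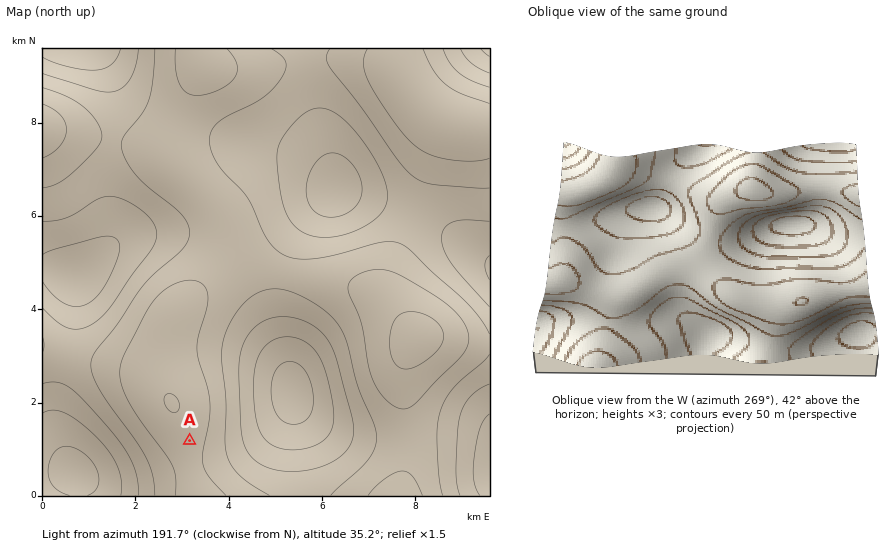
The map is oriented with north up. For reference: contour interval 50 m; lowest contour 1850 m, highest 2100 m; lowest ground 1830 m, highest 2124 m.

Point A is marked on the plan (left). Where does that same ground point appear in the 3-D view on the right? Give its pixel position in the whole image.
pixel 829 292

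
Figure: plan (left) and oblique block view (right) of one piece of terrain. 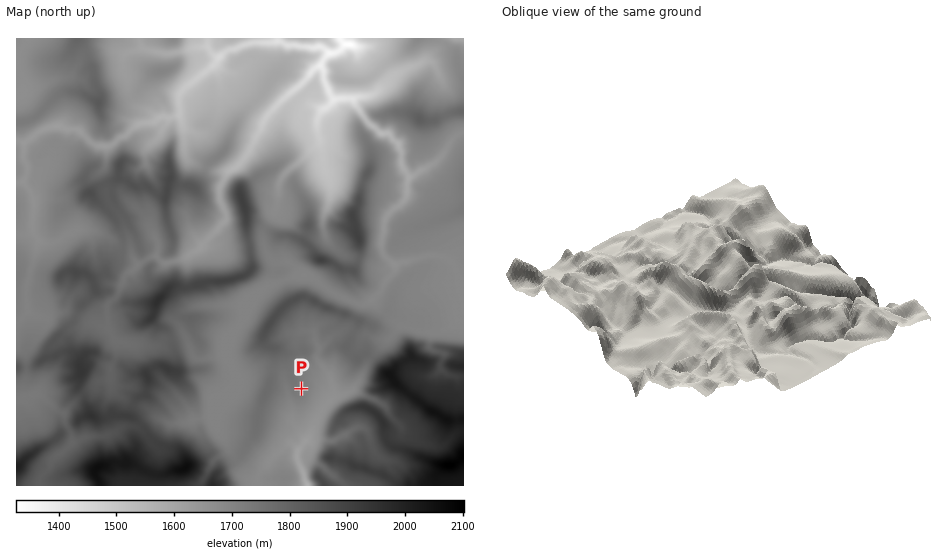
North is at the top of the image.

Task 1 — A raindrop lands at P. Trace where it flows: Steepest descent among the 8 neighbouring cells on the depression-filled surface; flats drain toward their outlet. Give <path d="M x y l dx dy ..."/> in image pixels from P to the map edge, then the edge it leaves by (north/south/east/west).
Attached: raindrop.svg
<path d="M301 389l12 0 14 14-8 12-12 25-8 8-2 7 3 12 4 6 0 3 3 7 0 2"/>
exit: south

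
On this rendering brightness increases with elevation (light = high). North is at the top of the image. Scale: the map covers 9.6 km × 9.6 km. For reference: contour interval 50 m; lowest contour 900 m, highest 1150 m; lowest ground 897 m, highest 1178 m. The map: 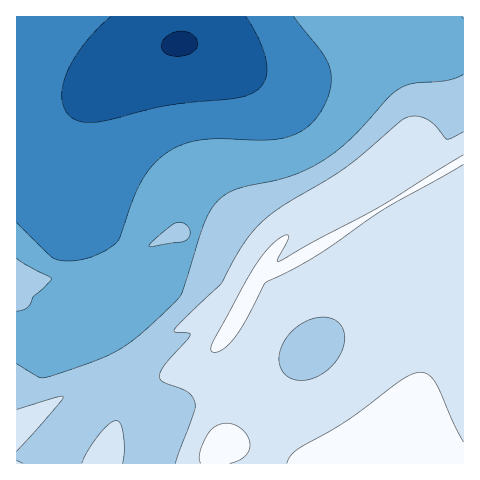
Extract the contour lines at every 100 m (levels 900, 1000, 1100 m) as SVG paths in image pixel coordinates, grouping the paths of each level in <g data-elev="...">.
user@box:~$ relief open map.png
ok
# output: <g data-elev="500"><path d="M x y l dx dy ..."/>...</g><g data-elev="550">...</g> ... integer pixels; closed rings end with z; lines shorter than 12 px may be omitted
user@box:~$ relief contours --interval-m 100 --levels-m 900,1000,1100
<g data-elev="900"><path d="M175 56l-8-2-5-4-1-5 3-6 7-5 8-3 8 1 7 3 4 7-3 8-8 5z"/></g><g data-elev="1000"><path d="M294 17l30 38 5 11 2 9-1 14-5 15-9 14-10 10-12 7-15 4-17 1-56-1-19 4-16 7-16 12-13 18-9 19-15 42-11 9-17 7-20 4-16-3-37-35"/></g><g data-elev="1100"><path d="M123 463l1-14-1-16-3-9-4-3-7 3-10 10-11 17-6 12"/><path d="M17 451l29-32 17-22-6 0-40 13"/><path d="M294 380l-10-6-5-11 1-13 7-13 11-11 14-7 14-2 11 4 6 7 2 11-3 11-6 11-9 9-11 7-11 3z"/><path d="M463 132l-16 7-12-14-9-6-10-3-11 2-57 48-69 42-14 11-11 11-15 21-18 33-37 35-10 11 1 2 14 1 1 2-26 30-4 7 0 6 5 5 16 6 8 4 5 6 1 7-20 57"/></g>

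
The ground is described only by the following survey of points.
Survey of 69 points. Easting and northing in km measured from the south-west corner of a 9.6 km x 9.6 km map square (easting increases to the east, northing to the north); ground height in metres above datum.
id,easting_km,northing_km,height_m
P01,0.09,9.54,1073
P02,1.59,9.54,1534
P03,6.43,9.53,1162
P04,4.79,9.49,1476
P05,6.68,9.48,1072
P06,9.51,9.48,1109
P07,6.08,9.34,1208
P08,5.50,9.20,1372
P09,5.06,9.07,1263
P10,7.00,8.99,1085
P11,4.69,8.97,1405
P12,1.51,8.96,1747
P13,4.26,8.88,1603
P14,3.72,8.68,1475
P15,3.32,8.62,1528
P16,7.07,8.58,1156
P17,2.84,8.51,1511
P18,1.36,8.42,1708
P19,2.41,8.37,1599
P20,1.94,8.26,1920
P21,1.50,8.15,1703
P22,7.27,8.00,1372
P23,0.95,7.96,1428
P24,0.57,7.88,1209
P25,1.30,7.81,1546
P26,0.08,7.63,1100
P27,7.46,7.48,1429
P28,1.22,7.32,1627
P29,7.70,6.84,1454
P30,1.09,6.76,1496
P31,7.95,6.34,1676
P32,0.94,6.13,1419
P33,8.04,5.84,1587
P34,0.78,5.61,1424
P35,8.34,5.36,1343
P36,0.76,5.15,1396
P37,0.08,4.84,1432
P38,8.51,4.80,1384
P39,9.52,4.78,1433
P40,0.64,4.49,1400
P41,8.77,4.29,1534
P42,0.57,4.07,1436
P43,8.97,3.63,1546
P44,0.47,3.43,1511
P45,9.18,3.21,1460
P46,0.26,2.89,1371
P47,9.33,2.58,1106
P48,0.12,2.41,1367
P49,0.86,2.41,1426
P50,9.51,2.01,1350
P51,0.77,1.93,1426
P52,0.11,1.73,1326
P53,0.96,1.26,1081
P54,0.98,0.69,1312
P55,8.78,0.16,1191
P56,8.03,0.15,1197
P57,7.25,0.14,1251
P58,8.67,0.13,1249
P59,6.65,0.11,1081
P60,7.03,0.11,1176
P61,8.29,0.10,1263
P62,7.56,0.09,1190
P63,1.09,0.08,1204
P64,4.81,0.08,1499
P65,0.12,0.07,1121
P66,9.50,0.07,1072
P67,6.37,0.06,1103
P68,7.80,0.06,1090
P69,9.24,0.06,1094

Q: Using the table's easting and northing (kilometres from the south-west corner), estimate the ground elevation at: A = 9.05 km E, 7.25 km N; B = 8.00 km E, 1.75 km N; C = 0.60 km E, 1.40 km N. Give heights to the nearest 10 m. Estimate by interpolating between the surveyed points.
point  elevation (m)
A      1300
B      1300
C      1210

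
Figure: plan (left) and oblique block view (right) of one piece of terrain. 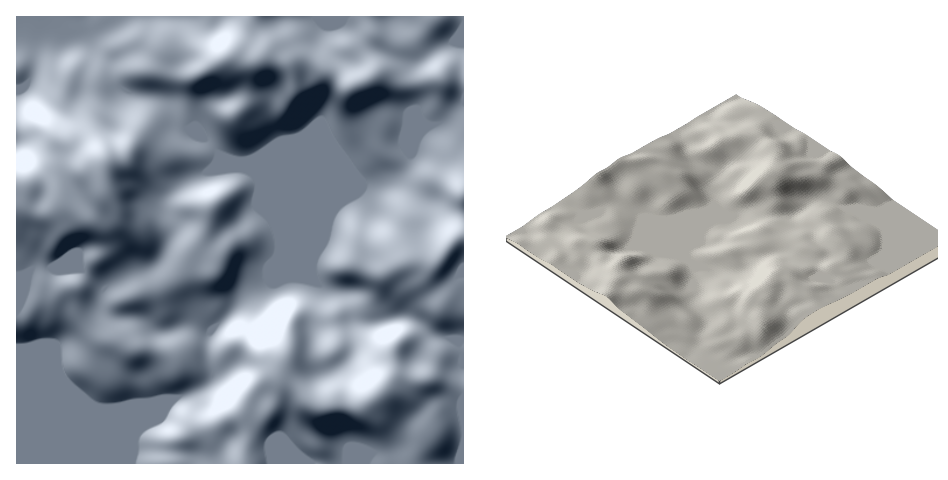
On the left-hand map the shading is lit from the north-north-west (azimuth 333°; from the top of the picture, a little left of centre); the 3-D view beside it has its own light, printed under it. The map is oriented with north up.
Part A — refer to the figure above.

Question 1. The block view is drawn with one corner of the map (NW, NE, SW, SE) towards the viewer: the NW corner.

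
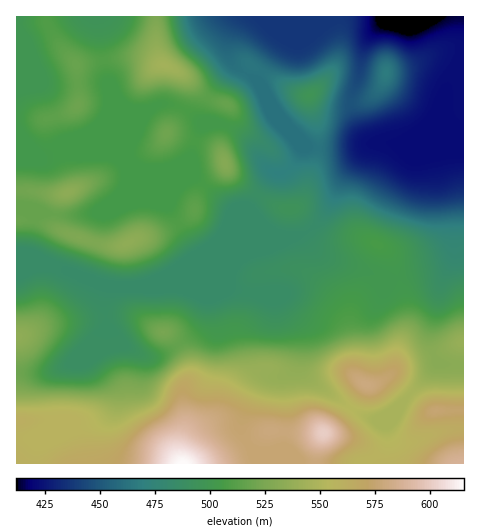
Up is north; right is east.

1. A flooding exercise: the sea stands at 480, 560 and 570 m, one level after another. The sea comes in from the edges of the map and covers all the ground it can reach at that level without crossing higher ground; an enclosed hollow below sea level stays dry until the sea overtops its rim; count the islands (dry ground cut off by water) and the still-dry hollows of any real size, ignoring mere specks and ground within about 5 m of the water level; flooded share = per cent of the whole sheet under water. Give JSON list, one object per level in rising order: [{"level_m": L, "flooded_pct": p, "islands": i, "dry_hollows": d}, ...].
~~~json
[{"level_m": 480, "flooded_pct": 22, "islands": 1, "dry_hollows": 0}, {"level_m": 560, "flooded_pct": 88, "islands": 1, "dry_hollows": 0}, {"level_m": 570, "flooded_pct": 92, "islands": 1, "dry_hollows": 0}]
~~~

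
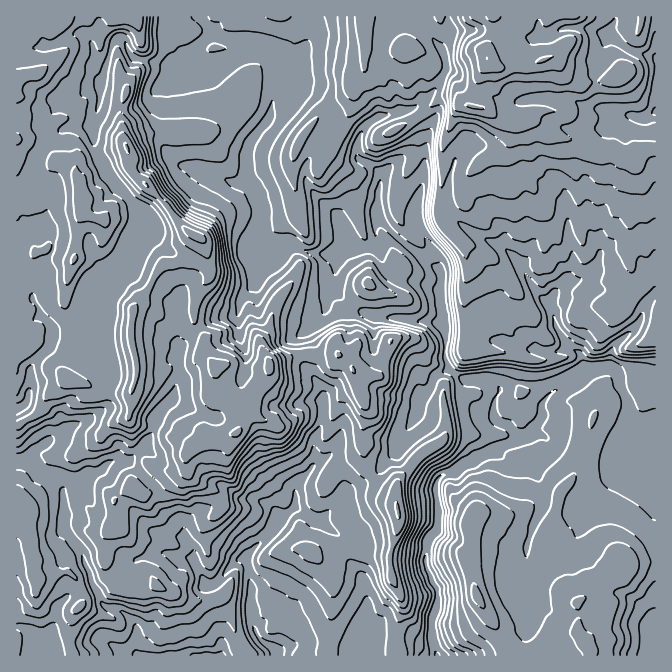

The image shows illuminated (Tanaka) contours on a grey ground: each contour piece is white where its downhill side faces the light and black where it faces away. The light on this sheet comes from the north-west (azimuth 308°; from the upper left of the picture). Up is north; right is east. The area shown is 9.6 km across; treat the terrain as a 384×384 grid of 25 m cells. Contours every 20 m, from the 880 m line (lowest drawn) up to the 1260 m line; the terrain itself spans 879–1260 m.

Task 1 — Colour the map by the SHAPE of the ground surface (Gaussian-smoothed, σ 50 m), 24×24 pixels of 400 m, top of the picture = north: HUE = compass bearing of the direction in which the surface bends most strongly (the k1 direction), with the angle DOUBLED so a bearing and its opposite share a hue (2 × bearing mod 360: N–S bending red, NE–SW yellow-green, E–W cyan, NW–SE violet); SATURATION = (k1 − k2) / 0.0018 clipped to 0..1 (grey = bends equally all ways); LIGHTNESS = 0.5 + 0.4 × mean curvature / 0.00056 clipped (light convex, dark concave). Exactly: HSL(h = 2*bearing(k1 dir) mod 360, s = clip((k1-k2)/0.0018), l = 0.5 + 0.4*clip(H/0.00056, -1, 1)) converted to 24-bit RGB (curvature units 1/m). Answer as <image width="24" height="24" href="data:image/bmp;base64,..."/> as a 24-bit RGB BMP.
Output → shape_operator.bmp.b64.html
<image width="24" height="24" href="data:image/bmp;base64,Qk32BgAAAAAAADYAAAAoAAAAGAAAABgAAAABABgAAAAAAMAGAAATCwAAEwsAAAAAAAAAAAAAlWRlVZVor8tKfDVDOH8xq4lGmII3LWSYqPOjgQyHVZ9Zq6F9aXl7YmV60raFFABdxa9JWqVHd7yHqGOwZWCTobWNu6+GRj94vlU6K36U7cPADzavfjsfio1DZ6t3Wo+PC3Gqiq9wc2mKrZV2WoZxZztk9fCAABgzzouQseCjXWGUUVx0oH1rmJd2t5t3Pj5Z0Np4PlGL4voRojzpmp3YvN7qUJPa7wrzYxG5n5Fnb11fl7CAamydZhuA0PzPFQAzdLNIz+eoaFVtW1x6hqOPpoKcv1hcRWaDYtBbXm6qVAVuw9iXOpU6h28/dhZequd8BQNS16nUiJyukbWikkiiO8/d8PGSDQAzxeXFraJtbXuEX3KTcId4eGl8s6KbdWSxqdFoMT1sbzSsz5+YabOpa6RUdjmfzLJsSGV7EGhEy6ebmlmLhFZmQThd//HMACIz6J93qpxwhop0T4+Zc4R2aoCFkKaFg1V6jsqWRTh7YJt4z6lxrDNlqERIKmIs5eaZN4CyajWDRZYfmqtHb1SSWmGv8fvQBgAzouaZ17fNiH+0V0mepZl0aH9yhHxqfW1ysWVjdDtSN3w4R7W22orBpkTA4b+ywEgWJLgjWYphImJdzp2gRFFyOKmD/tjNAyUwDeYUw4mBd1ZgX1N+vJKTZoSHfXd4f35+TJEnhmqy0oK2H3clM5QWmjGR3aihoIbFyj1SkkM/Pa9XGWlVt2STUMlVdBup/c70E6VtIFkLcaQvkG61hm9np4BrdnyAgX+C7aO/JFcwJW8r6XDUheqSMo+vhp+plVmx6pnLttHqv6vnG1KzKIJk39ttGkdJkIpD9XHQbG/KuRtUHXMkjZhpvZuFXnh6hH5yFsAJ2We9XrbDFniE9uHLFk1IgkNLnLNxsZZrxs07iIcpNhpk3lut3+WnKUpfQYia5IAse06sdYS6OkqmbbOLoa55h12bjoRzGlCLuNOgb3nBNDhg7+S2VEaiOENzz9KgKUye8+zYPy15jDOXc9mN5aOyMC6CJb1RlwAUR0gMTlMauqwpLG0eSWYjZDgjlZRLfmfGSaY5hXZ8Szht3Ou3XEprQY2het11Nwpm6v3NQAuku5rpo+C5piHmu37qjefrfCX/sKjjlKzqX2Dusyn/5VmtAJvK8aD8g5pqlEZ2eY14NT1o6NitV1yJdtBdbMgpC2uS7WVeNVRbGGEr48IxUmMAlFEAgwsV638Agm1yjnF8jNiPdBWbhbK31Yi+EpJGhGJyyIJpT393SG984qWUhVh7v31XwstnFmFk02KgwnF9RWZ3u0KOr9nfp9fnQyV9/z5ObX9yfaiBrhobKnlmpoCLmXh0QH6qk2aKR1C61b5iXHtfQnNvzJawaFSI5vjTIBVdLWRL8tnUNT+KR52o3F9zwaV3VCJu6dcAc6CZQcN5xUuLRGmQQZU8n4l6lWhkbJeVRlh00FQxk8VaWHd3cy5XsenG4PnSEwwnv0xhtqYAKK1oVYAzPLkitj0ZRwJCzv3Wt202gzhqY6dkV0SYhrhegqBlj2yIioxhREJ1wtaPu8LeQypqO/52S/GtxRVQkHatRC991um9UzNgnMdXMRdZnsx7Wkn/tjhWdomtb46bdJqMR0WPpoFlbJp3kG5vgqmhNTZayOSxZBVX/0aJpP/LQRozhHhVfDNPZlV93dVgvClRWK5eGzpsza6UAMDAvGlkeGqDipOAdJ53gkeEnYlmcolsZpdyT49bdqa7xdaNRgxc1v/MLAojaVJFmKFjNFCOfHih2mRo06uUKIizlyMQVKApACTIO7xetoank31sg1tWZpNrcaGme5CgmXejcbWQUIpSjWMmaMLY6th/cCm0mJnGk462QnSLRHx52qGuX1upXAyuzcD5upbwAU1o5pFaVlAsorZ2eZ+mXqqSYpR/dpCUgpCtjKxpYIuGeWOtU7YsicMVYERkf3liiWpxso2bPniDQndVxHCU0X+EDVYYiqUMBQCG/b3ApejrTpScqGBSwGY+eG88cGI1L3wZx3amTZJgZ5JaL4ql/KbHOlppfn92eXx2kYuBcFGZZoB0W0lv0LWnhHmuq321IW+FtqQT0oRYlkpuhXxVdL2LX2e/xbDWM3rIZYRL03GQblOeN/U4ug0AKlx+ZIBkfoeRfJKLjE6Ga5RvWGuBq5eAiGuimpKjao2+JRyn3fHaYFKujpDR4ae7OW11ibdMlg0rnXyVt7pWWTuKyyJ80P/AGRpQbpyghlNvnFpTZ2yfa5eGTlptraJ6X6FphJtqlkJxGYqP4sYrhJJdjYVBt8cTuyaRPEV8uVje"/>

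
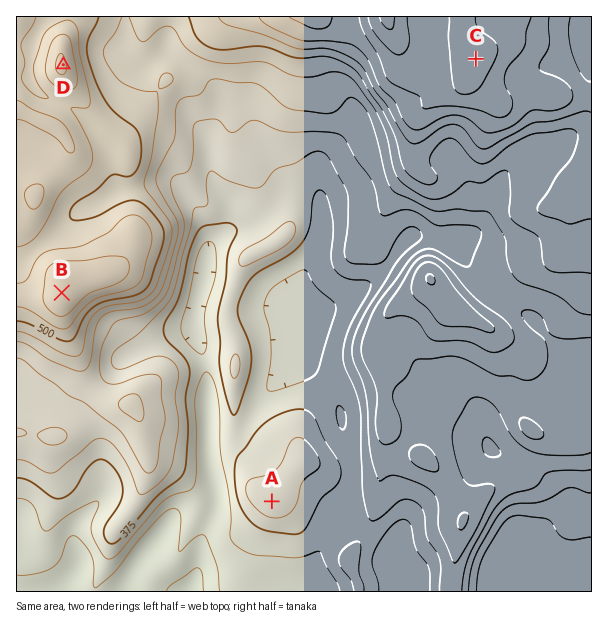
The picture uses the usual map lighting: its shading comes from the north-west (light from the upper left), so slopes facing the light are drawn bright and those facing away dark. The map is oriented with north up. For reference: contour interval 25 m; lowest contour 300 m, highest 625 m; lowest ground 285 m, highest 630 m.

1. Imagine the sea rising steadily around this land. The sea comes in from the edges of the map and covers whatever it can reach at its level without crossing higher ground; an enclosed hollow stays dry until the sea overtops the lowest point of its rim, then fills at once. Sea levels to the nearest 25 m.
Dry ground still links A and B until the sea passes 375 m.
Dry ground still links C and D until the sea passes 475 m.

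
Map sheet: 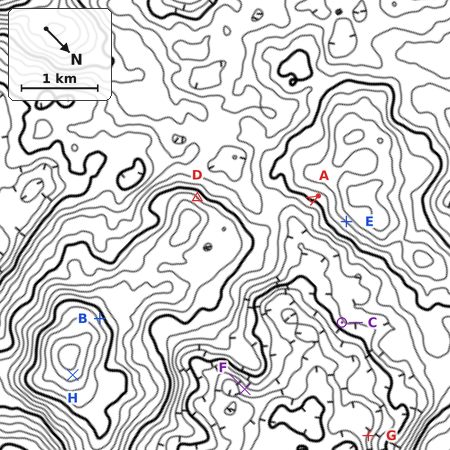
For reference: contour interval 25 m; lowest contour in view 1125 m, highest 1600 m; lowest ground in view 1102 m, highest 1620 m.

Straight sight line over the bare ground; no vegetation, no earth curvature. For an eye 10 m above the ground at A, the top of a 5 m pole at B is in view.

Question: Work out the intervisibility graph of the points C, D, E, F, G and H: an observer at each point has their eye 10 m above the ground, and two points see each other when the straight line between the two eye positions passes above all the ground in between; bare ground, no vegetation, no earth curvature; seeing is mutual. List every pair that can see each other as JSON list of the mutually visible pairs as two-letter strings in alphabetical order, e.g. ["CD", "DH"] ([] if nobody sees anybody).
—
["CE", "CG", "CH", "DE", "EG", "EH", "FG", "GH"]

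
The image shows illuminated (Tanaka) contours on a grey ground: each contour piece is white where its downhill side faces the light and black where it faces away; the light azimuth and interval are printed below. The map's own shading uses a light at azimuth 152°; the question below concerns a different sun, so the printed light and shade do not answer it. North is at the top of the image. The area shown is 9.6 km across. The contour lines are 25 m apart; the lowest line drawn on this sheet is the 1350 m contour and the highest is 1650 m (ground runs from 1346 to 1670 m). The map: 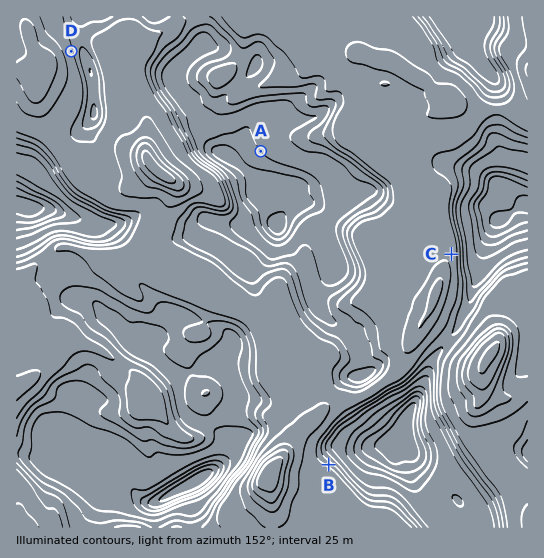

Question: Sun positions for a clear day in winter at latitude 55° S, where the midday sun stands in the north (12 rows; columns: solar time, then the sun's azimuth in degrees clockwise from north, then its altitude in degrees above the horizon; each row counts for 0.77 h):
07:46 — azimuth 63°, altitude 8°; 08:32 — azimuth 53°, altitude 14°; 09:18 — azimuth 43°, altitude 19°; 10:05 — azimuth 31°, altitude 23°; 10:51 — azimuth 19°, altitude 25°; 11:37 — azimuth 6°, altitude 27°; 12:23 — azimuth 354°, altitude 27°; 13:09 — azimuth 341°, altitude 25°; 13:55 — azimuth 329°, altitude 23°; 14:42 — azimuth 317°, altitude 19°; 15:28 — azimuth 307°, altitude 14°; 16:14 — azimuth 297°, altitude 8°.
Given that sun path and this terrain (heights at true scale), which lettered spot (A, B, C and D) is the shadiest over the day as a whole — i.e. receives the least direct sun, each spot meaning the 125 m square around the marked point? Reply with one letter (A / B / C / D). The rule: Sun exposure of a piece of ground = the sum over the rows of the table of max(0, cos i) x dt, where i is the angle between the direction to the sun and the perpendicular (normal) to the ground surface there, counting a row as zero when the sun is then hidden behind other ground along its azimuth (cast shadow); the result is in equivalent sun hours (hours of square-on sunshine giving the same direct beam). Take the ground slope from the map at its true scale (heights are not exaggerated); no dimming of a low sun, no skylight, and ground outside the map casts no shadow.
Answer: B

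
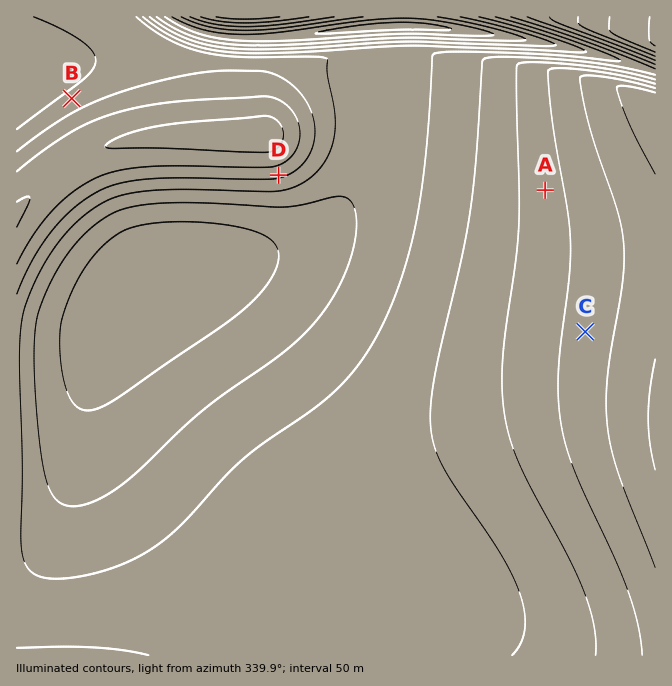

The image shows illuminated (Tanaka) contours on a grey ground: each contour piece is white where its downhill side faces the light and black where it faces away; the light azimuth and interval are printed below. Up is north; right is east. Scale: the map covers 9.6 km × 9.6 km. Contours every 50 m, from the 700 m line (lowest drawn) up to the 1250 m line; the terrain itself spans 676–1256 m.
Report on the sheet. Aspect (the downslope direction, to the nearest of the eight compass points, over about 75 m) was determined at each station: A W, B NW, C W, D S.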